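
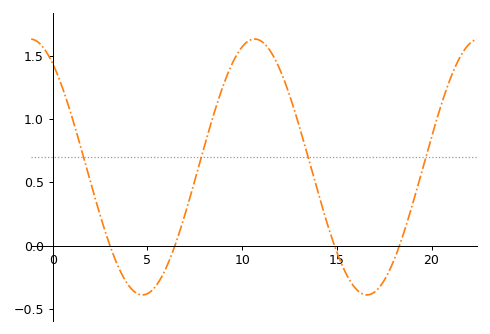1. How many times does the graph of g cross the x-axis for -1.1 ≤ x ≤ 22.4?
4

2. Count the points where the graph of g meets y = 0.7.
4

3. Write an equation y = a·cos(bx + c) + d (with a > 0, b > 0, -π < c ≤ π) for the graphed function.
y = 1.01cos(0.53x + 0.63) + 0.62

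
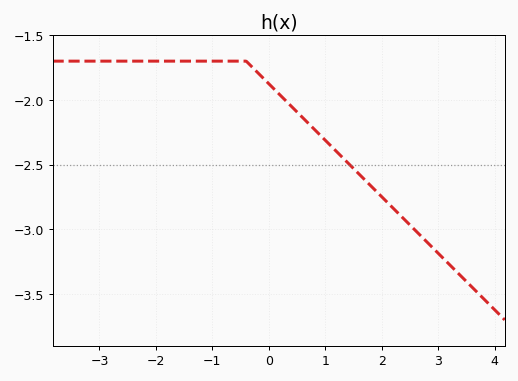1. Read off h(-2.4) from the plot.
-1.7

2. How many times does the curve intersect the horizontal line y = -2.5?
1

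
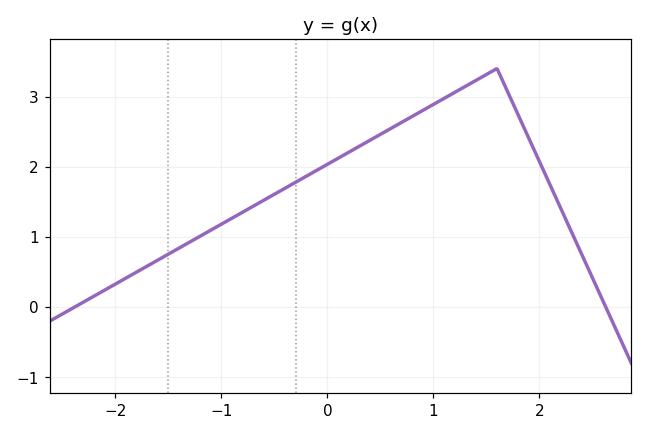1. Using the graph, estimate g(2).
2.1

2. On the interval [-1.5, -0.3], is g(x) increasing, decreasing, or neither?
increasing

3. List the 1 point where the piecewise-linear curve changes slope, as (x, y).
(1.6, 3.4)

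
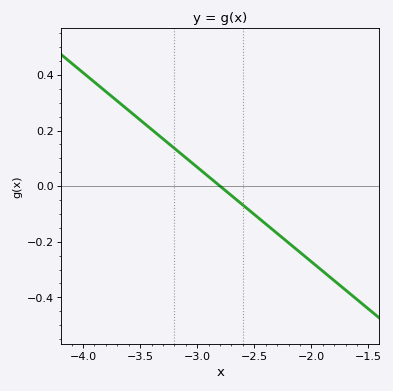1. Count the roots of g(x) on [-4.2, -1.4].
1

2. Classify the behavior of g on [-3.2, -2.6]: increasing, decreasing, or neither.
decreasing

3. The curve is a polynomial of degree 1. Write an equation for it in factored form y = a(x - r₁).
y = -0.34(x + 2.8)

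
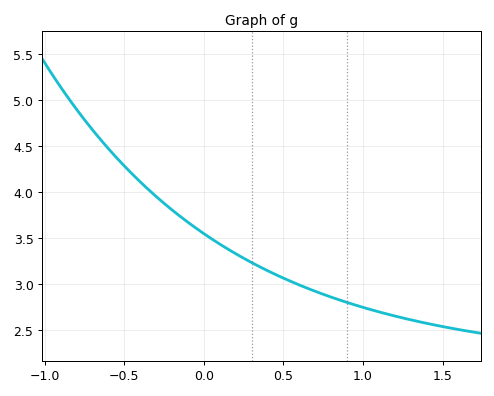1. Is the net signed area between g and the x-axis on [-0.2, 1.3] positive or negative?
positive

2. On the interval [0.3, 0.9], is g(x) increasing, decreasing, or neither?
decreasing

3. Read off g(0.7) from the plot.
2.92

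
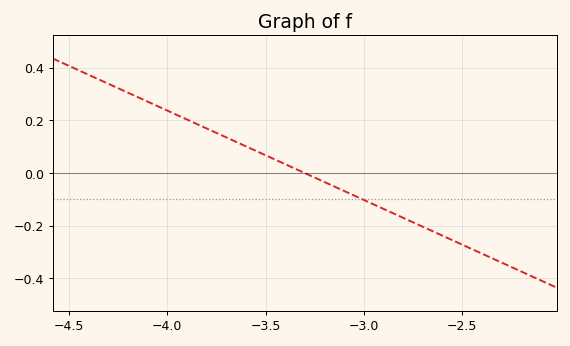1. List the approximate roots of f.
-3.3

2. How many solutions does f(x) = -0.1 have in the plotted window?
1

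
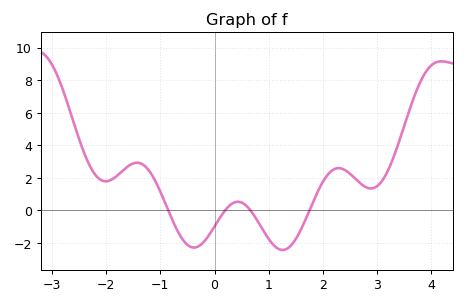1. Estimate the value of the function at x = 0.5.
0.478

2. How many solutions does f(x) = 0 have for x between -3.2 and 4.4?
4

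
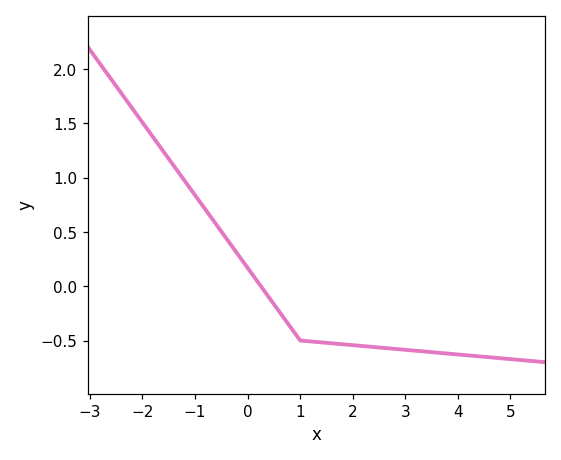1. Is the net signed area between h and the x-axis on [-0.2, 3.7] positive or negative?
negative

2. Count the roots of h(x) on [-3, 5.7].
1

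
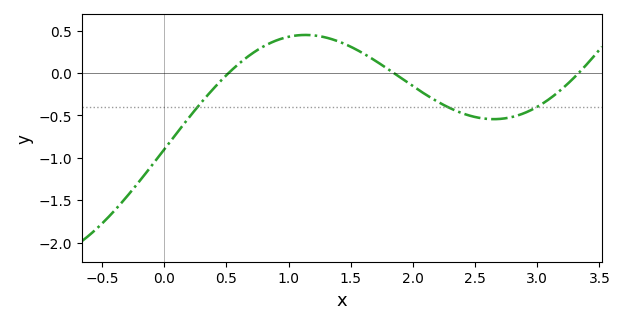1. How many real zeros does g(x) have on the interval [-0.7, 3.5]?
3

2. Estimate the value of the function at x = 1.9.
-0.05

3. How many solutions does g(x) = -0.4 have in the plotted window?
3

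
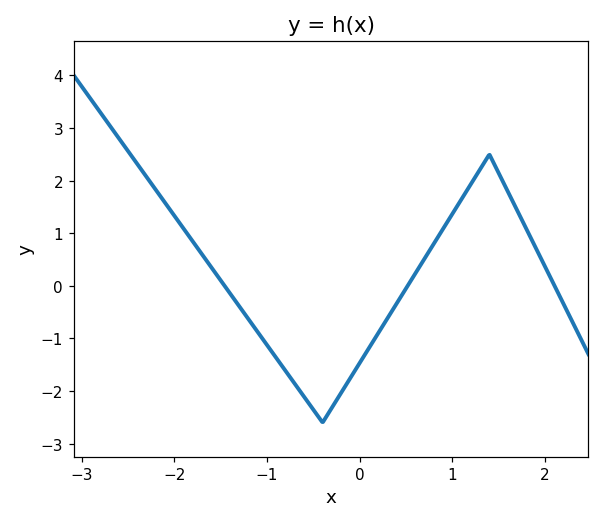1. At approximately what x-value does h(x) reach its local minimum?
-0.4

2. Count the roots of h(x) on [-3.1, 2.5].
3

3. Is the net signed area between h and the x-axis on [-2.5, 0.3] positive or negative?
negative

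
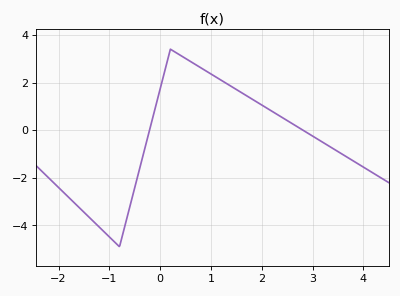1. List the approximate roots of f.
-0.2, 2.8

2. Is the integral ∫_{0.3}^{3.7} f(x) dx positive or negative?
positive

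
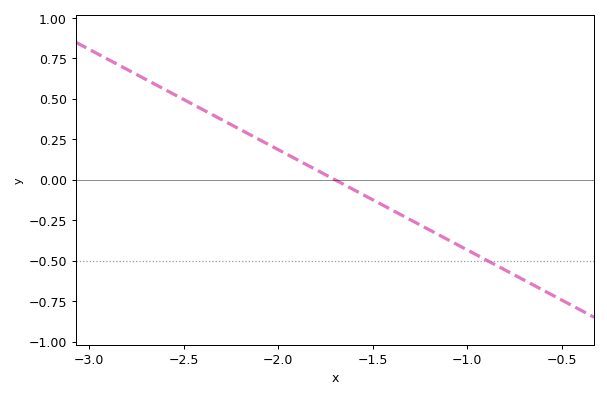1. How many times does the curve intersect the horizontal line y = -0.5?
1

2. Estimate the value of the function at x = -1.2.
-0.32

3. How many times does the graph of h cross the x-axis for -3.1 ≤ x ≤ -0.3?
1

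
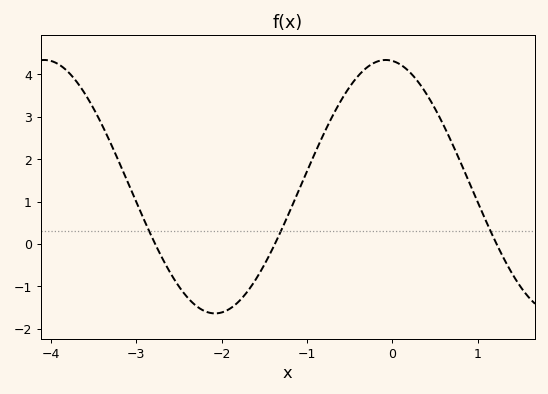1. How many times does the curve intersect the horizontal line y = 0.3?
3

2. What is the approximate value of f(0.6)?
2.8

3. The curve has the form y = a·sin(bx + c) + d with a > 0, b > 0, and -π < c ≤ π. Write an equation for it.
y = 2.99sin(1.6x + 1.7) + 1.35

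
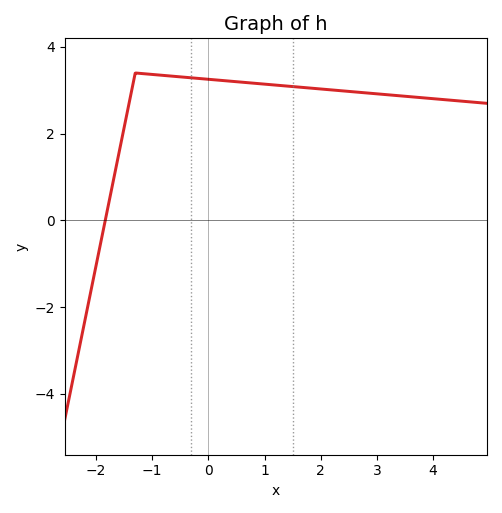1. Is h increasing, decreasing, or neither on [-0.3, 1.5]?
decreasing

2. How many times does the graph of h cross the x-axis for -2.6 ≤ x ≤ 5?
1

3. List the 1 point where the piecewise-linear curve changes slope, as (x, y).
(-1.3, 3.4)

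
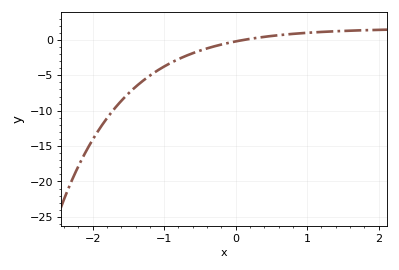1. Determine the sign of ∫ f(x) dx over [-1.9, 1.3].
negative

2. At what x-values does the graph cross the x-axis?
0.1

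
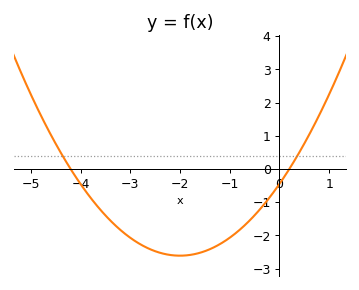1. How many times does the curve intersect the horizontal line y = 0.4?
2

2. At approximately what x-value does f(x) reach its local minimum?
-2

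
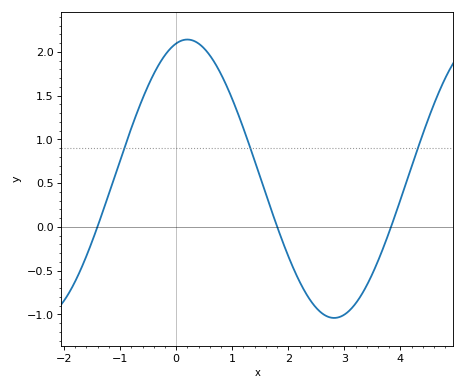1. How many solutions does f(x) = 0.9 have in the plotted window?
3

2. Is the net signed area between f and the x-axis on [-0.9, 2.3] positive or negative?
positive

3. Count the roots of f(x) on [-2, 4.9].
3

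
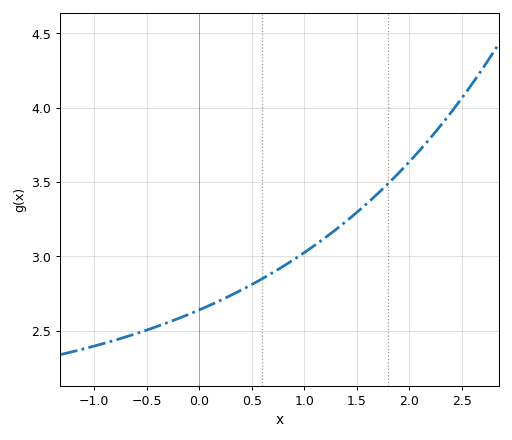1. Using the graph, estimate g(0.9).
3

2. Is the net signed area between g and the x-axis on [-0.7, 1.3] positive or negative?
positive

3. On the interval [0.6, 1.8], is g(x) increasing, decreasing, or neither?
increasing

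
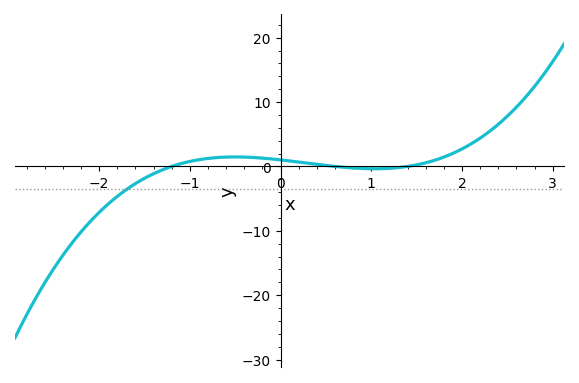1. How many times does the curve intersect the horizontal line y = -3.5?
1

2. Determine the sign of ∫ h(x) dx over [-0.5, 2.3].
positive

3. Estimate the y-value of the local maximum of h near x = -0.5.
1.48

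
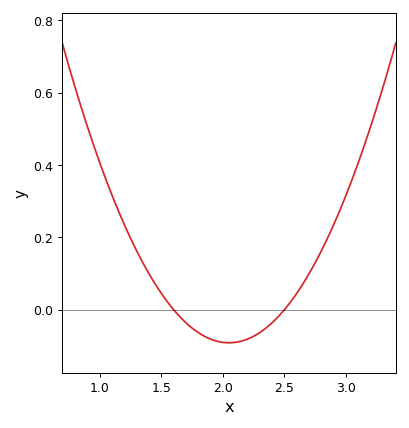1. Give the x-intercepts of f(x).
1.6, 2.5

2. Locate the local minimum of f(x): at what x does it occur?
2.05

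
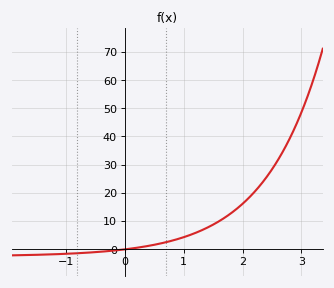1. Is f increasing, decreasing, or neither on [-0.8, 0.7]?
increasing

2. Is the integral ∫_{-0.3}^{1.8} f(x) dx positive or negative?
positive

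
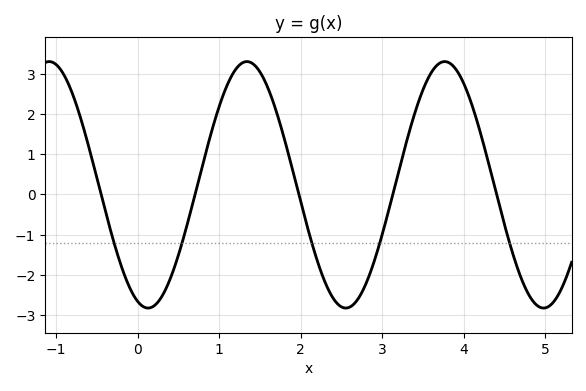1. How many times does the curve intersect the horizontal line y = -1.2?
5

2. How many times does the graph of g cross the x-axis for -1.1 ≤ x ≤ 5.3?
5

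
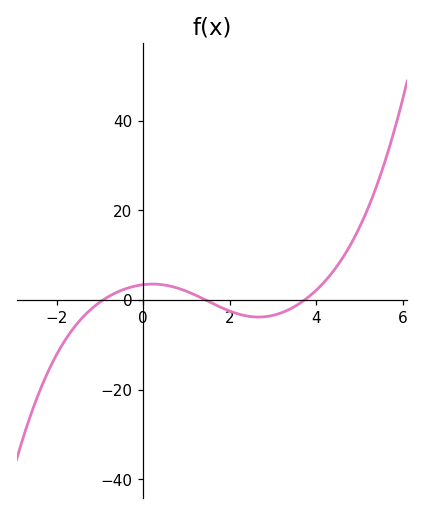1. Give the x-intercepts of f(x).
-0.925, 1.44, 3.73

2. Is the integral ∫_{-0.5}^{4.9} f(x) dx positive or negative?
positive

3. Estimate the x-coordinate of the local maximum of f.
0.219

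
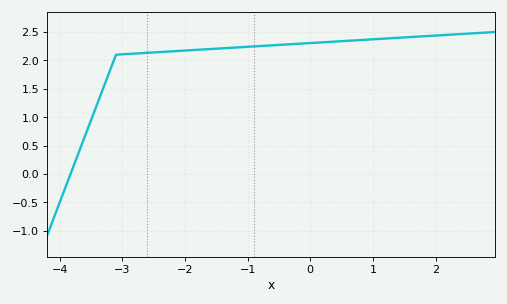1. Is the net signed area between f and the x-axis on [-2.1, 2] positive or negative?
positive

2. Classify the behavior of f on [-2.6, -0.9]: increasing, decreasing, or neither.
increasing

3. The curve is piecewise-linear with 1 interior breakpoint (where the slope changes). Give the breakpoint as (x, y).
(-3.1, 2.1)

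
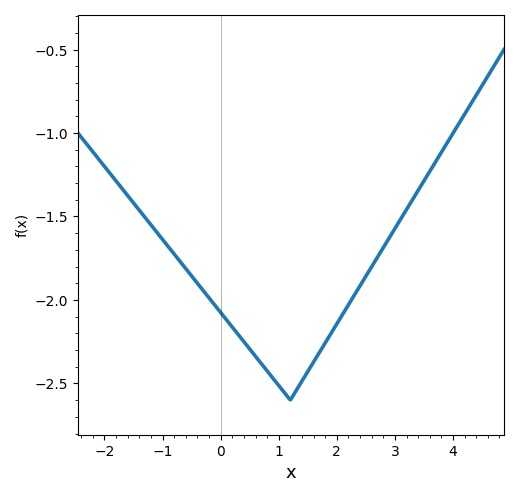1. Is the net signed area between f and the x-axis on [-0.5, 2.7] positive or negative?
negative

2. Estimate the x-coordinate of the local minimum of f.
1.2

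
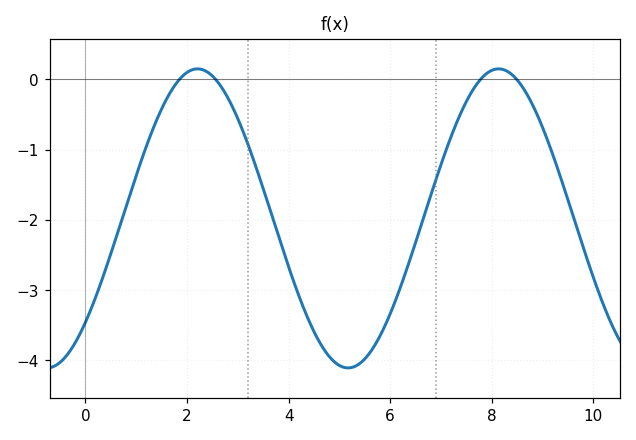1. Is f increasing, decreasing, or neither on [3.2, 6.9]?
neither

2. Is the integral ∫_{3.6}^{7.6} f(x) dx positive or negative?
negative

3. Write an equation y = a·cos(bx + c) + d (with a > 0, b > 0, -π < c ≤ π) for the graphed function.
y = 2.13cos(1.06x - 2.34) - 1.98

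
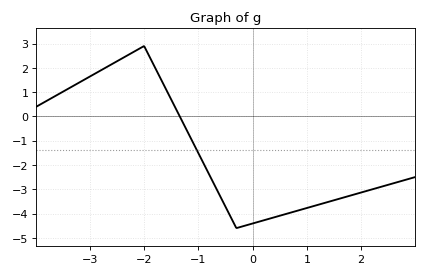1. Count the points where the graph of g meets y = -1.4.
1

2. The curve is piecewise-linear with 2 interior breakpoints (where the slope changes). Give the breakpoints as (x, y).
(-2, 2.9); (-0.3, -4.6)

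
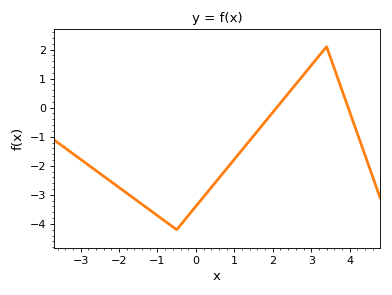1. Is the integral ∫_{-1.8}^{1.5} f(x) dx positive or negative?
negative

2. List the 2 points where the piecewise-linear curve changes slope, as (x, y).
(-0.5, -4.2); (3.4, 2.1)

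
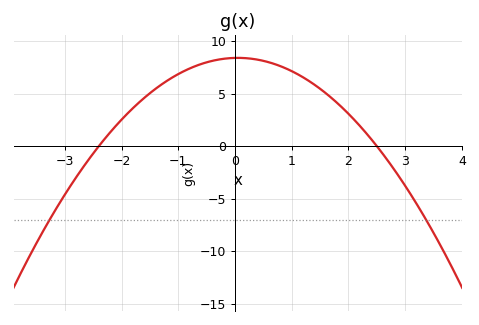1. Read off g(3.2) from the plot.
-5.49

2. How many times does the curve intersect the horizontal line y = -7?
2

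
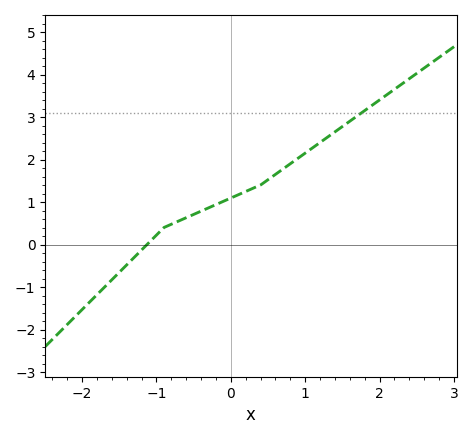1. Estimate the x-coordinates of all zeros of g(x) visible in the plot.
-1.1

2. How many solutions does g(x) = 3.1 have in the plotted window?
1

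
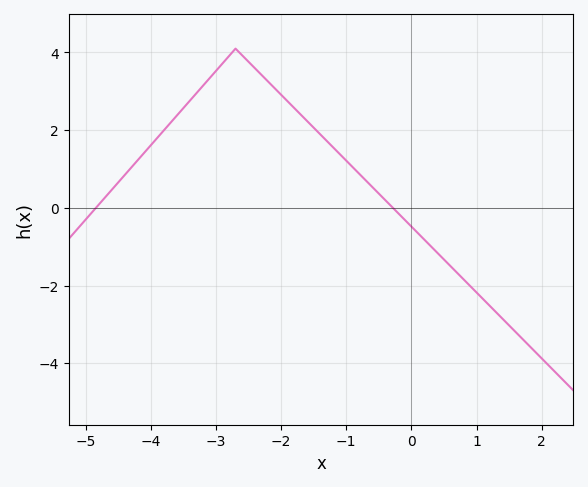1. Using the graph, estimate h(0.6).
-1.4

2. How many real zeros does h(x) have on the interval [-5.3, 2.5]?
2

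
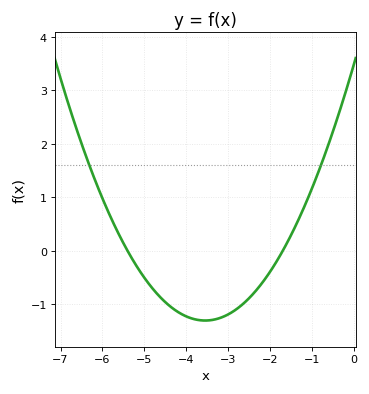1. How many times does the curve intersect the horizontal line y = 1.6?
2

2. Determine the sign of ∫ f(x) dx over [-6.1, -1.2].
negative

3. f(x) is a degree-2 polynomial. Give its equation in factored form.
y = 0.38(x + 5.4)(x + 1.7)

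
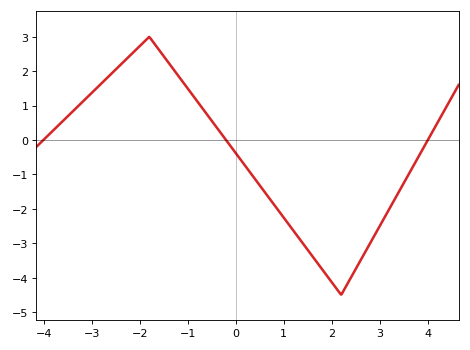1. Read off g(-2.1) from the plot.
2.6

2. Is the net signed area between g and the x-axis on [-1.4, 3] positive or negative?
negative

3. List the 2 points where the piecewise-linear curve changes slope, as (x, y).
(-1.8, 3); (2.2, -4.5)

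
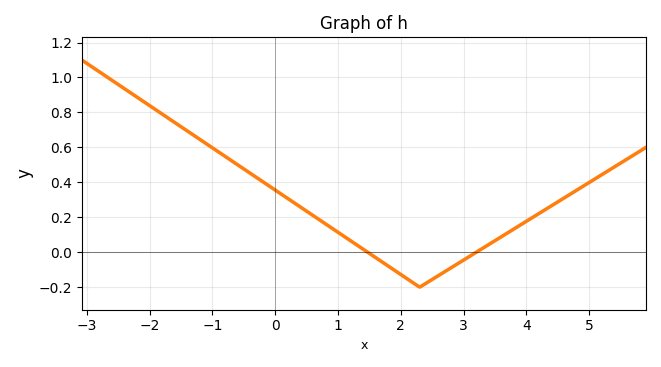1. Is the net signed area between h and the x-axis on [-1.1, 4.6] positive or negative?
positive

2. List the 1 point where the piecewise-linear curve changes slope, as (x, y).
(2.3, -0.2)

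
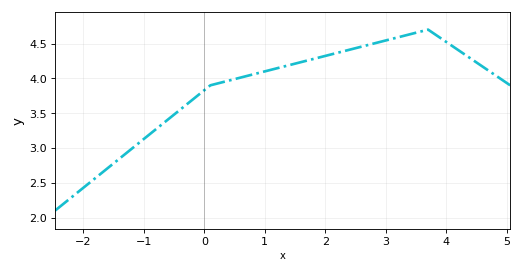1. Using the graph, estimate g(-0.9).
3.2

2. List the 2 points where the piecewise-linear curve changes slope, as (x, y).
(0.1, 3.9); (3.7, 4.7)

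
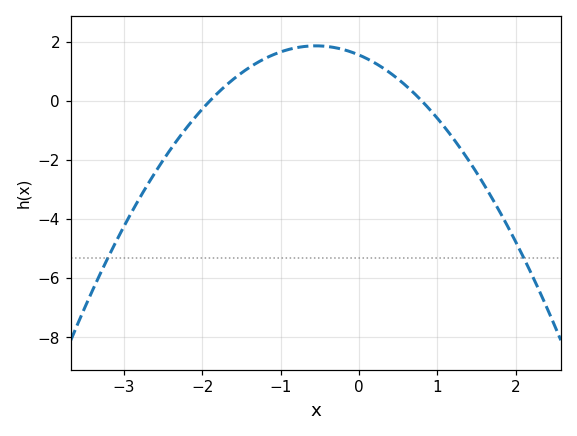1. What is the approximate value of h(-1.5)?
0.938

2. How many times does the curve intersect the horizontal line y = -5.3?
2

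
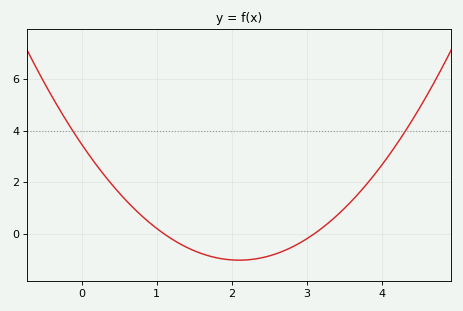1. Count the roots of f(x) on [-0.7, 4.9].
2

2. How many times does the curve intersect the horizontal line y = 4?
2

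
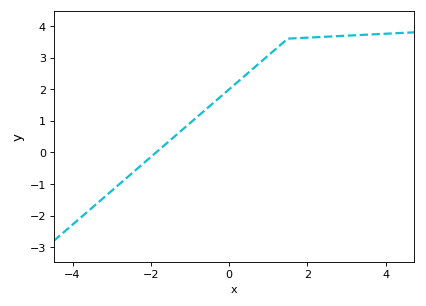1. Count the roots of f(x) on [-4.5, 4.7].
1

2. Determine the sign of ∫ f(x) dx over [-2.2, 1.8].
positive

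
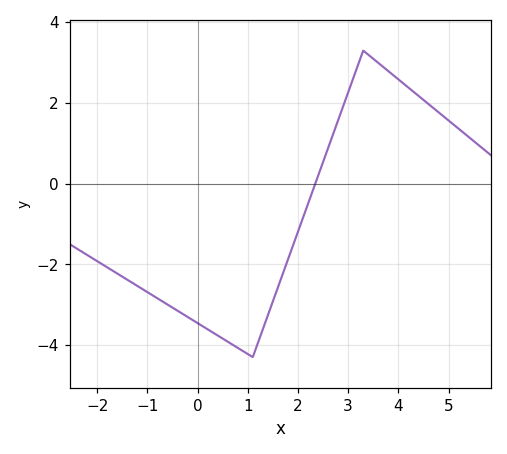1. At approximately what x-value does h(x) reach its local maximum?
3.4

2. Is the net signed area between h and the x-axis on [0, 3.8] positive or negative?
negative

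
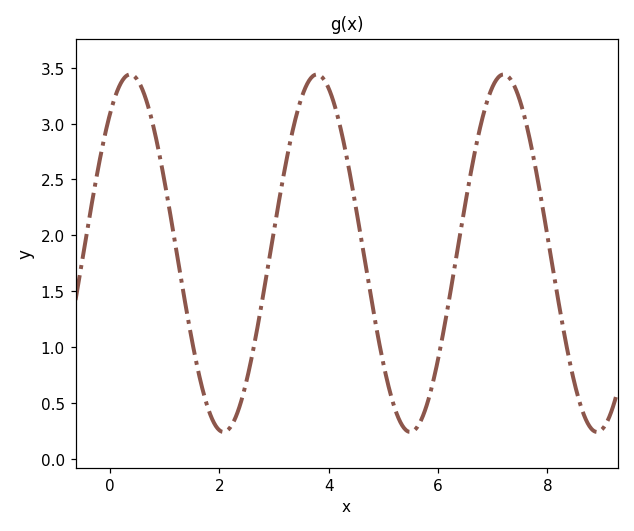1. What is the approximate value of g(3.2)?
2.6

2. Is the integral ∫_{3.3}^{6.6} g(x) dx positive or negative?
positive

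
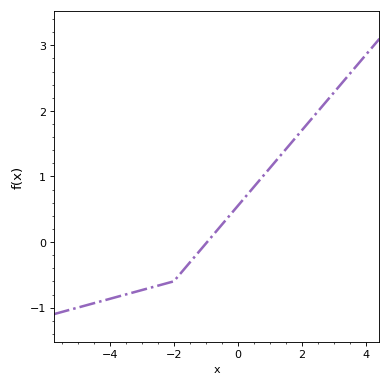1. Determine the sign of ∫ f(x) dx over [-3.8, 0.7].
negative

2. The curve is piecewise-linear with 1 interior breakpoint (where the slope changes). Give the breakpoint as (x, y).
(-2, -0.6)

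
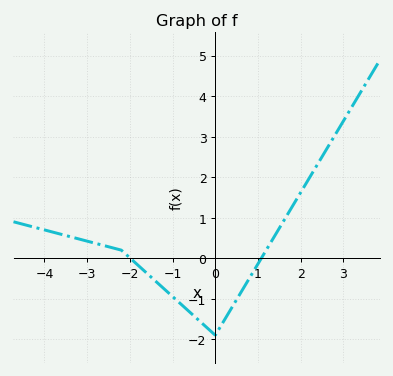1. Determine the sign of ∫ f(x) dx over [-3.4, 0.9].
negative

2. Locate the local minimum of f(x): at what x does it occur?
0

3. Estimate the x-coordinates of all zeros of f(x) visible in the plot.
-2, 1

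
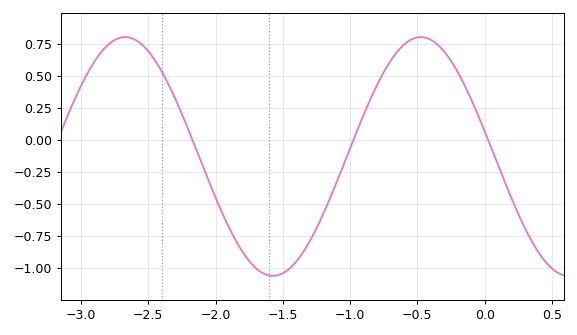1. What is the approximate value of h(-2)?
-0.45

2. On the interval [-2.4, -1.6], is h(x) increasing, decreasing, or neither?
decreasing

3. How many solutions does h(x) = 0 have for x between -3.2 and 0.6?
3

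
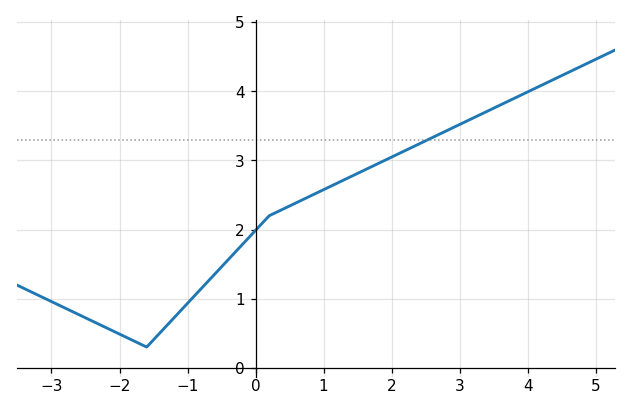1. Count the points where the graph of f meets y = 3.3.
1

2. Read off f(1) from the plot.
2.58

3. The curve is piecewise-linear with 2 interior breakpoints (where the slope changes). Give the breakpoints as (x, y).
(-1.6, 0.3); (0.2, 2.2)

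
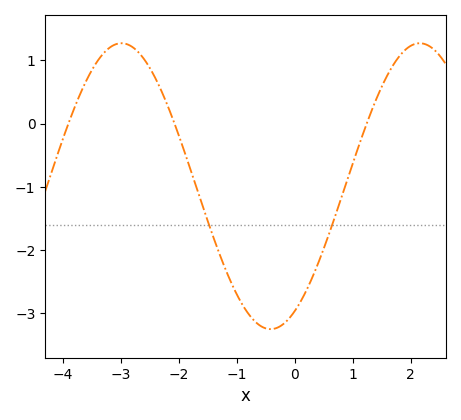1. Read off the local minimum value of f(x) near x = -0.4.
-3.25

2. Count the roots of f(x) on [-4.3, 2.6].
3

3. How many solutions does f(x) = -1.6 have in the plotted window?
2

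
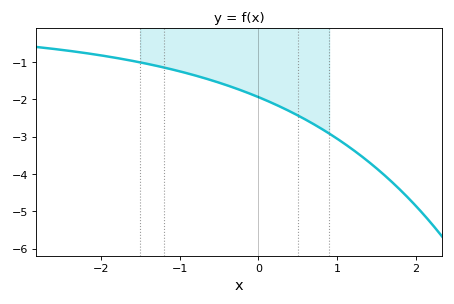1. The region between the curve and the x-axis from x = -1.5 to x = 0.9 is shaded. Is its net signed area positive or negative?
negative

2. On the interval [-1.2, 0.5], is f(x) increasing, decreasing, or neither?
decreasing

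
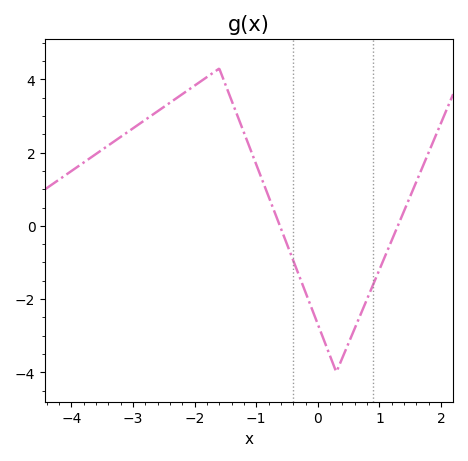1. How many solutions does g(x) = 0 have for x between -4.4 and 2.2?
2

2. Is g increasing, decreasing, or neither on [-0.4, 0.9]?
neither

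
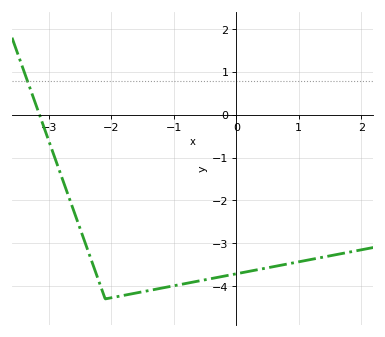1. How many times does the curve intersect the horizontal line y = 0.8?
1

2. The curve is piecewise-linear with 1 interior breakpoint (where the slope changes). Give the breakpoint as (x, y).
(-2.1, -4.3)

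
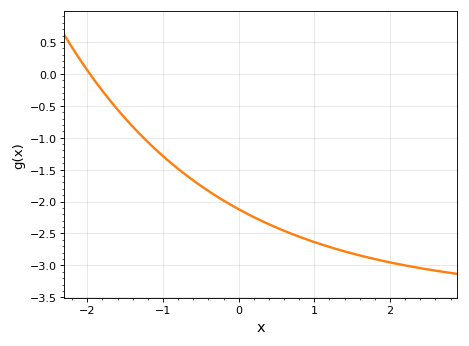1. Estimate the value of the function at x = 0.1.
-2.2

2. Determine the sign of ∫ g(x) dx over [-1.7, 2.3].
negative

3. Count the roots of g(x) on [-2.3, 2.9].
1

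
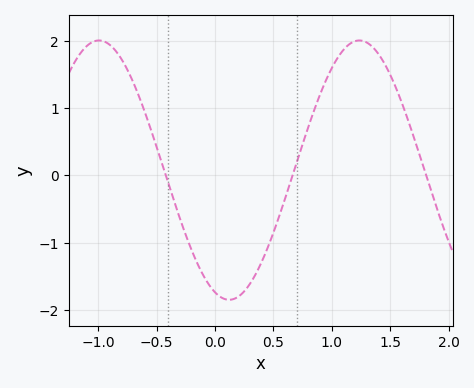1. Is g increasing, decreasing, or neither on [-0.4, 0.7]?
neither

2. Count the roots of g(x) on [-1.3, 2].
3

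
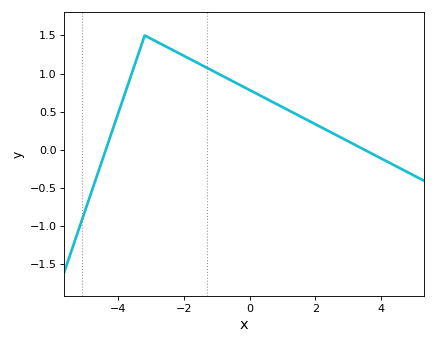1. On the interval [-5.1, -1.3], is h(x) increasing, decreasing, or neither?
neither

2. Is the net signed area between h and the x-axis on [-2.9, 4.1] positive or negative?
positive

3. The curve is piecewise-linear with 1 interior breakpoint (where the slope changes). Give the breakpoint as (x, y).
(-3.2, 1.5)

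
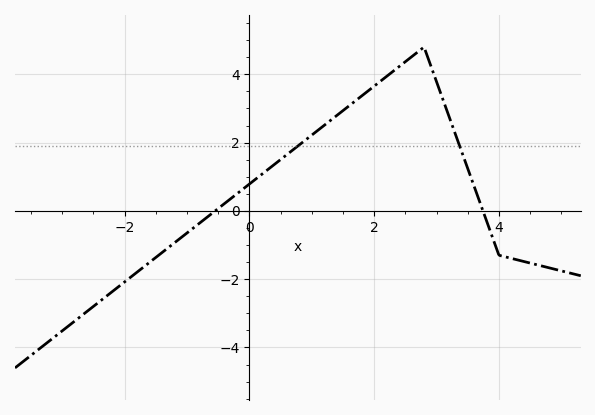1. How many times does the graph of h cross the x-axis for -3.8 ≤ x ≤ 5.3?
2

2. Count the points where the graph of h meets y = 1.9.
2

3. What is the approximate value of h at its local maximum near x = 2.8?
4.8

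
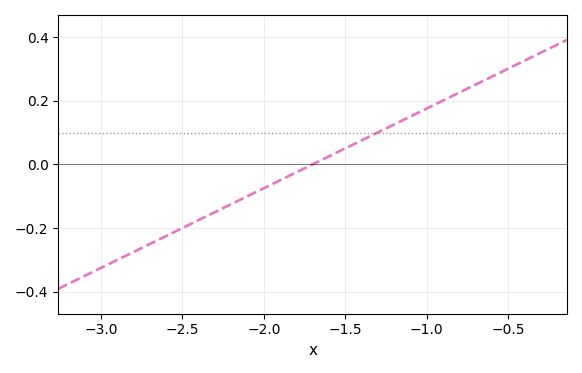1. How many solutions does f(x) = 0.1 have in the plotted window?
1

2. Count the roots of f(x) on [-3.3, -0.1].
1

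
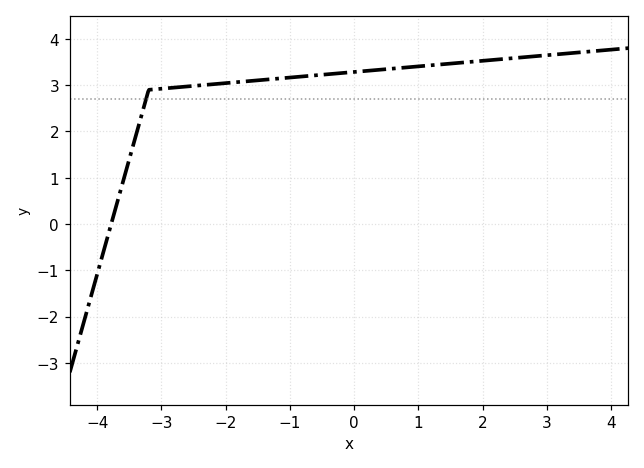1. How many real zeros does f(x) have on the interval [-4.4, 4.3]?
1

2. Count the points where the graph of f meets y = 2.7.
1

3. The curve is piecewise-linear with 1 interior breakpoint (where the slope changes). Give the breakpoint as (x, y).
(-3.2, 2.9)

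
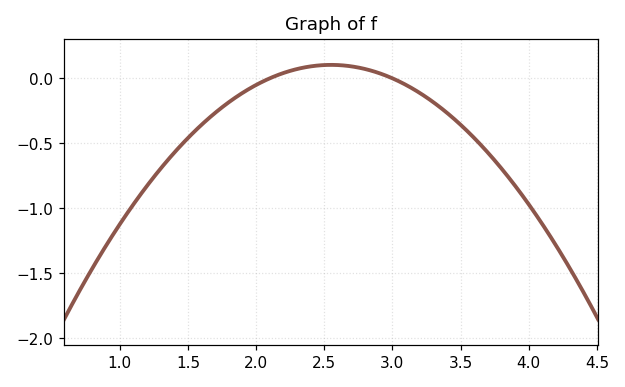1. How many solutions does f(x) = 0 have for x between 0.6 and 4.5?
2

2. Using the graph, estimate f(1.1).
-0.95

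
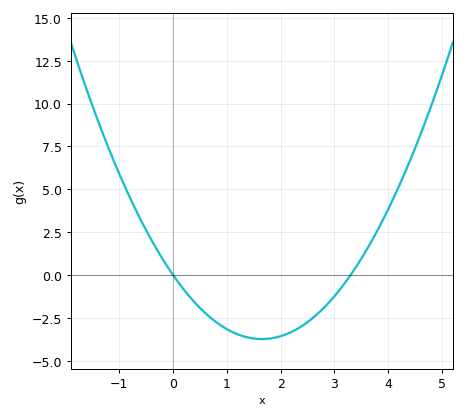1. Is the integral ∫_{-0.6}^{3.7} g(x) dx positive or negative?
negative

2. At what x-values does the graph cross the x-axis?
0, 3.3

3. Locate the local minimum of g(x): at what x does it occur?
1.65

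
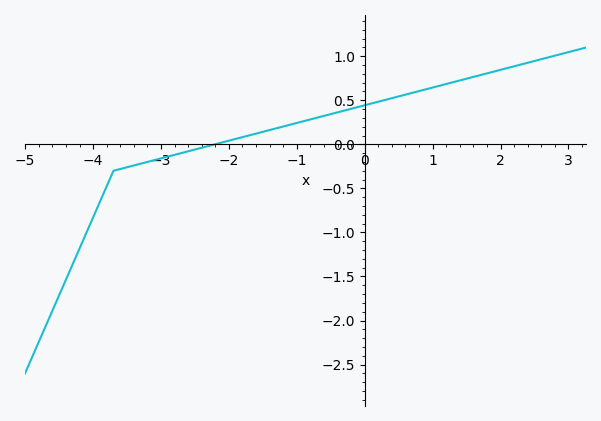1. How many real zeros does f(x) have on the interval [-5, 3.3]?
1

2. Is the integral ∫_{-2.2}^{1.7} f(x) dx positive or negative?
positive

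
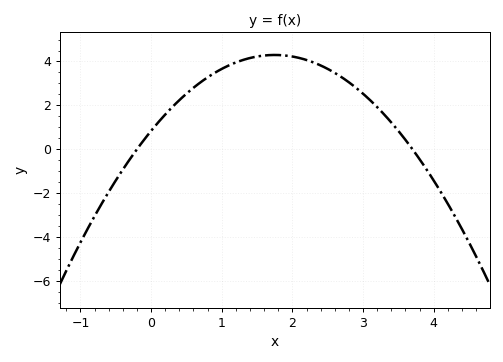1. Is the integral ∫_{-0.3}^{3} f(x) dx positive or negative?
positive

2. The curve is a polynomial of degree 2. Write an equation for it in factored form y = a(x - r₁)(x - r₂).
y = -1.13(x + 0.2)(x - 3.7)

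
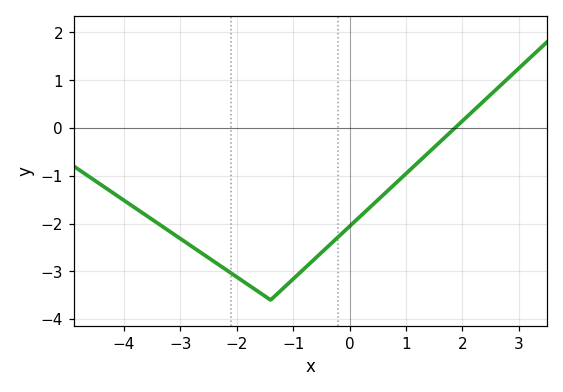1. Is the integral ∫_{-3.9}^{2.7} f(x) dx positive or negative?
negative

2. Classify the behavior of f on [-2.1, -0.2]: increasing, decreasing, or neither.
neither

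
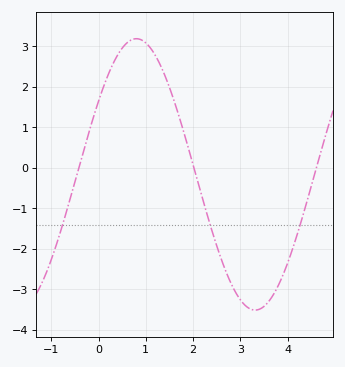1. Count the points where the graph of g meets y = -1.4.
3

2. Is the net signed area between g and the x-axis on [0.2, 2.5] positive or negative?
positive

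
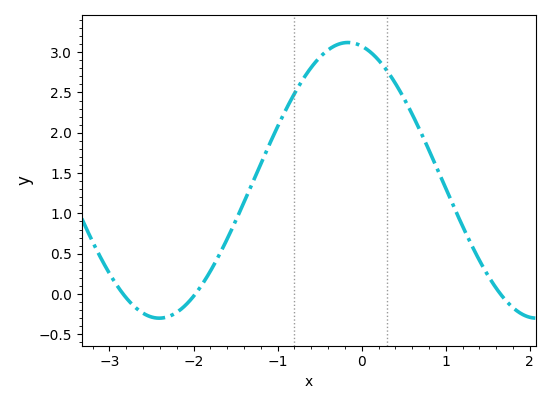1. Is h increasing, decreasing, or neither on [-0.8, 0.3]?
neither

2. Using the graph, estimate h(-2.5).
-0.3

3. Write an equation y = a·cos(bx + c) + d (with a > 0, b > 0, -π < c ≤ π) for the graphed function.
y = 1.71cos(1.4x + 0.23) + 1.41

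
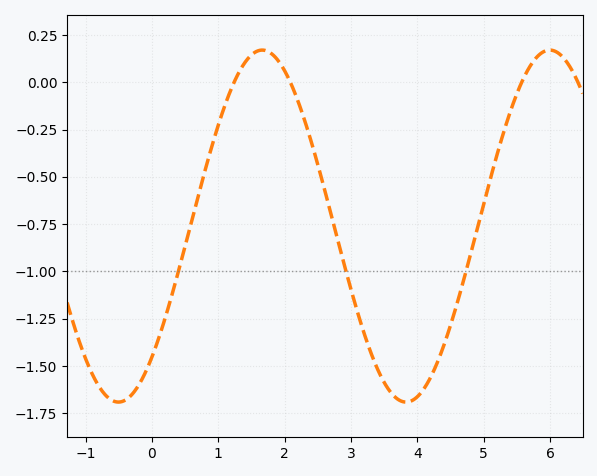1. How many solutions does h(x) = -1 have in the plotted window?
3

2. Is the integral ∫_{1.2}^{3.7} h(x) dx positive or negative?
negative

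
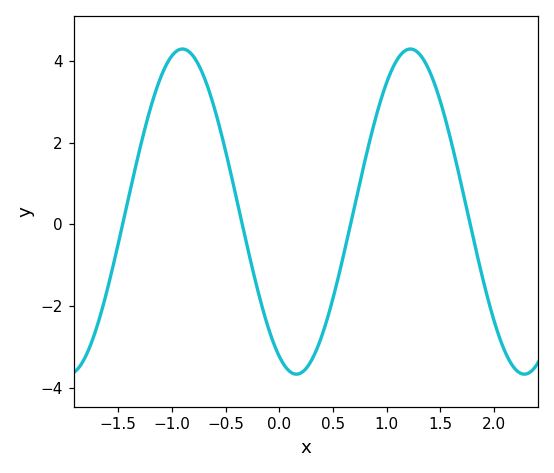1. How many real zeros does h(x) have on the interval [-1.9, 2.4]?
4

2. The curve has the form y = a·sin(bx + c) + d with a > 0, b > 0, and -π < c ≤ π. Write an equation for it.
y = 3.98sin(3x - 2) + 0.31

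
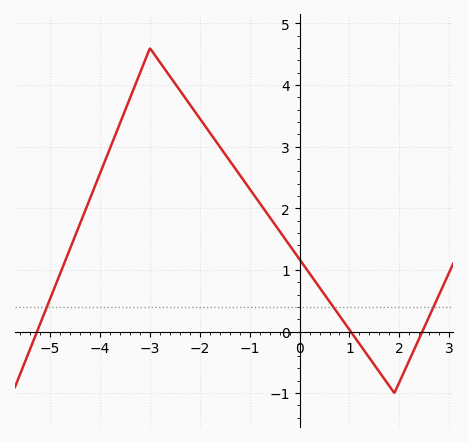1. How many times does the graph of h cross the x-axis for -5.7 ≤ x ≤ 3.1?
3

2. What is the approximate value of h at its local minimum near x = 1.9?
-1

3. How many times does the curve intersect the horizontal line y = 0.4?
3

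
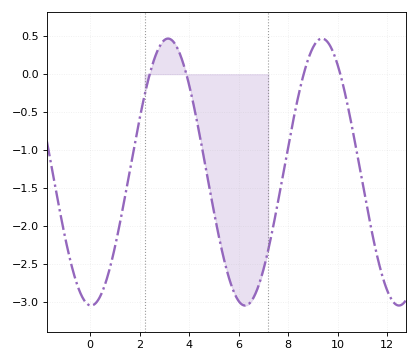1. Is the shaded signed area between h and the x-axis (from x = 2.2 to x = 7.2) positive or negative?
negative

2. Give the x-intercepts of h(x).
2.4, 3.8, 8.6, 10.2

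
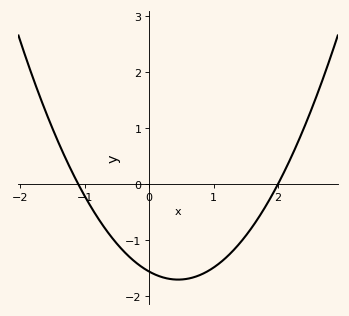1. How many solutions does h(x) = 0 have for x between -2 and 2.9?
2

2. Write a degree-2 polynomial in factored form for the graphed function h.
y = 0.71(x + 1.1)(x - 2)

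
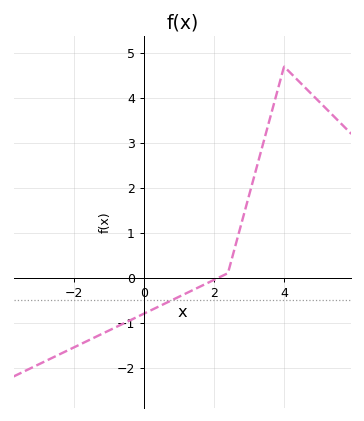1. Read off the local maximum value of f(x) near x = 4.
4.7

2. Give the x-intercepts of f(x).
2.13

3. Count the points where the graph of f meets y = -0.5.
1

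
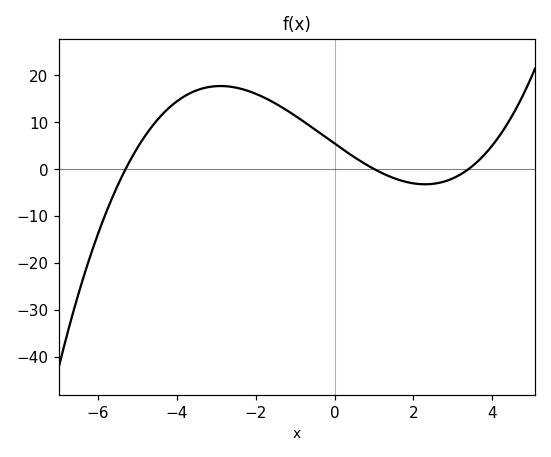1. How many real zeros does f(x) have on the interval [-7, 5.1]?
3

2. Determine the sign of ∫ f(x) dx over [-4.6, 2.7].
positive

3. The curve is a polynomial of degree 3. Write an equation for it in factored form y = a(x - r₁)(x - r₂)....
y = 0.3(x + 5.3)(x - 1)(x - 3.4)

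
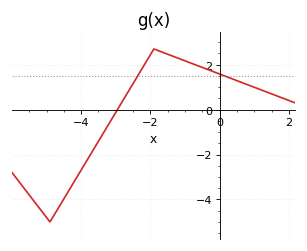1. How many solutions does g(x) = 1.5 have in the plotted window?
2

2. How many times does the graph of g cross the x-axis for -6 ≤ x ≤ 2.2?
1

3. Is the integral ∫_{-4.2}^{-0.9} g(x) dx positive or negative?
positive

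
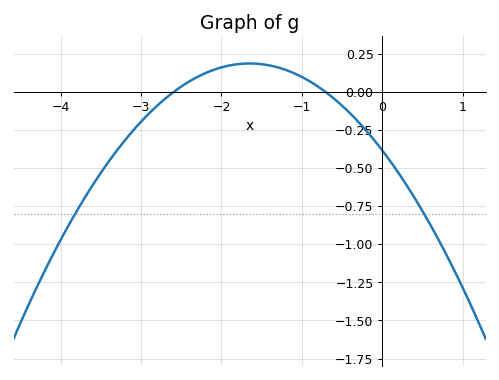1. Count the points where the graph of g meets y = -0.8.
2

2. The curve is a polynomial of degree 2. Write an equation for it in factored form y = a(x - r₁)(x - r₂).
y = -0.21(x + 2.6)(x + 0.7)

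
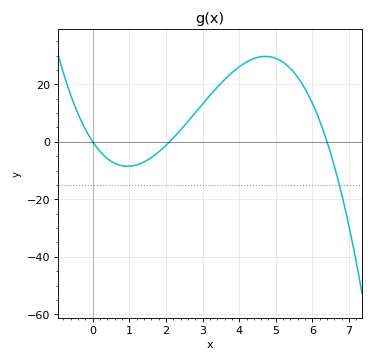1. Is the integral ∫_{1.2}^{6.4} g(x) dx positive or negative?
positive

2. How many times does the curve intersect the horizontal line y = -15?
1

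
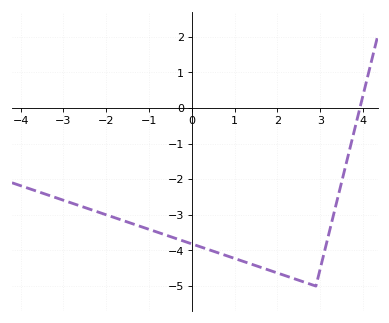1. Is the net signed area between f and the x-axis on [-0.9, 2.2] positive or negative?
negative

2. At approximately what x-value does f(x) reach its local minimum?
2.9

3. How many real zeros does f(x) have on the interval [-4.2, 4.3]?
1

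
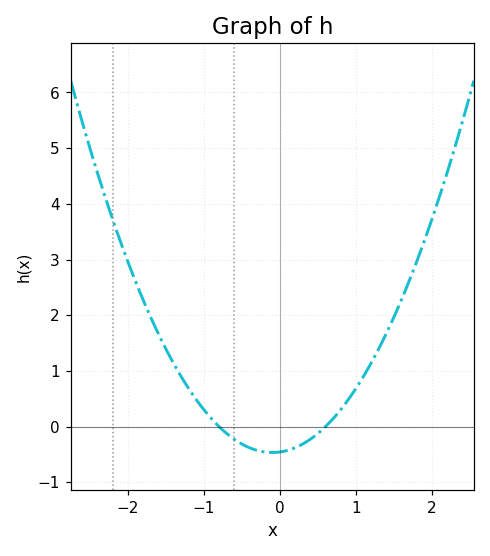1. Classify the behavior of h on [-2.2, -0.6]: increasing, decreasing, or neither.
decreasing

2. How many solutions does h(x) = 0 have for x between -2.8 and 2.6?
2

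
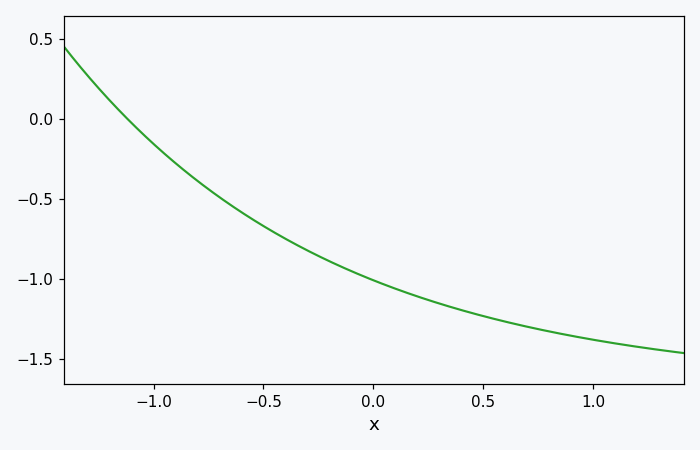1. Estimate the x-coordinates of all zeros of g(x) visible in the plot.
-1.1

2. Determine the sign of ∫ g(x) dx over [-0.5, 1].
negative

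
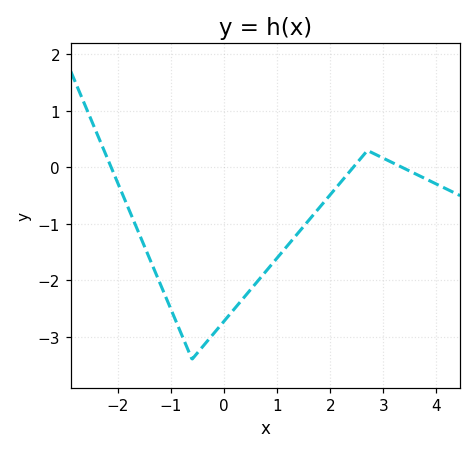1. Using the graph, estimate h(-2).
-0.269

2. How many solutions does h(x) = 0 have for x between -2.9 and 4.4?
3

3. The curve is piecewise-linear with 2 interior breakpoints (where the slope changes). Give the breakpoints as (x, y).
(-0.6, -3.4); (2.7, 0.3)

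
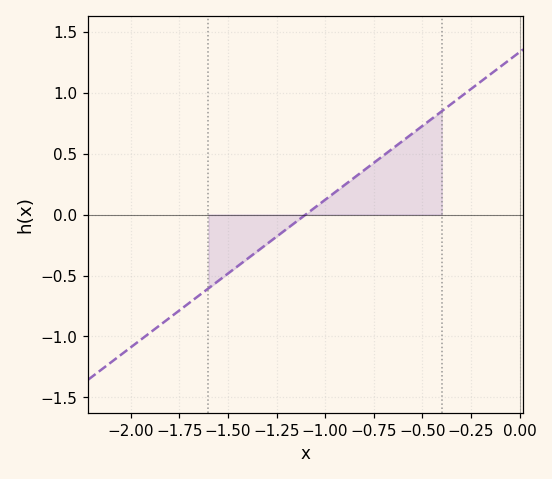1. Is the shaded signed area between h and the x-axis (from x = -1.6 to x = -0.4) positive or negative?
positive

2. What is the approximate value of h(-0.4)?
0.847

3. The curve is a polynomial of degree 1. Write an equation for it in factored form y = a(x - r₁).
y = 1.21(x + 1.1)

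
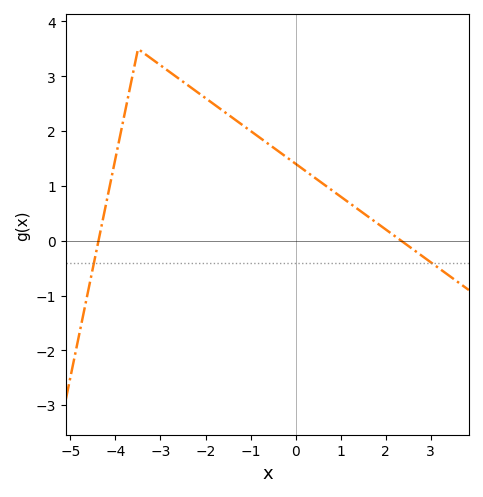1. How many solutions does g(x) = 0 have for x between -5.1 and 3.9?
2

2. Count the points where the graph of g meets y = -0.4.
2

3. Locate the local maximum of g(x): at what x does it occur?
-3.4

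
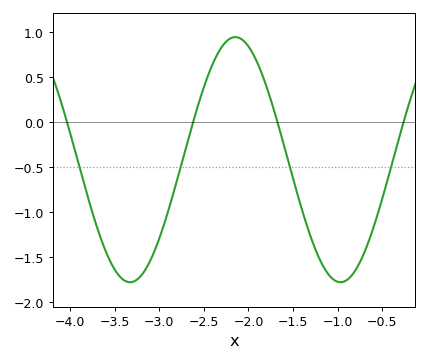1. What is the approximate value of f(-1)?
-1.75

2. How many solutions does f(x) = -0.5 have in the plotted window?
4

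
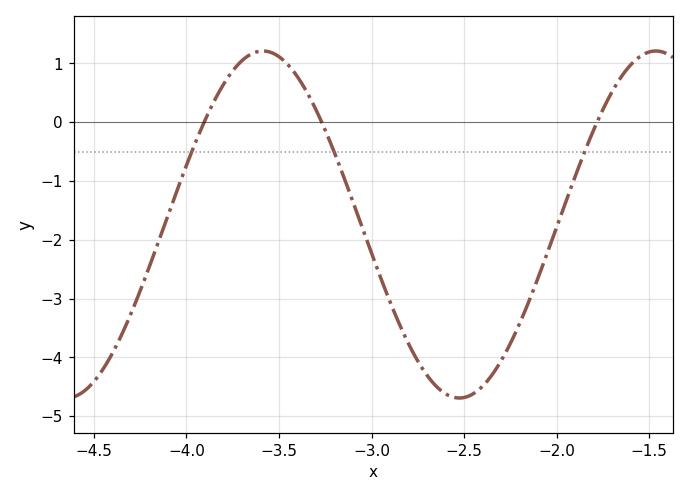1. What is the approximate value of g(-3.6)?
1.2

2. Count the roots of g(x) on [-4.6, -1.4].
3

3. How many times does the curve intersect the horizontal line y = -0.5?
3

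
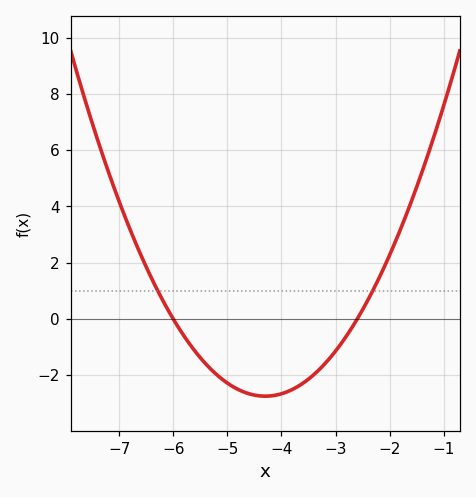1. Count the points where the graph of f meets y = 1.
2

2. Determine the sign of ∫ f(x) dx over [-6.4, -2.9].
negative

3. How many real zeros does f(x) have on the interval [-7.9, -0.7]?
2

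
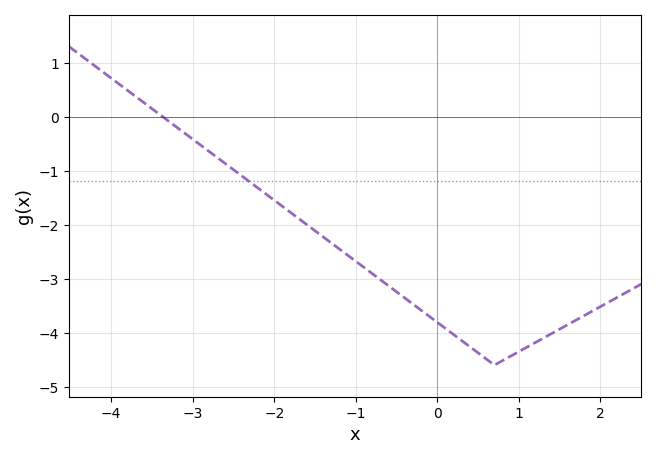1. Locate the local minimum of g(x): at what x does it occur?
0.7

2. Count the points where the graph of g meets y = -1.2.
1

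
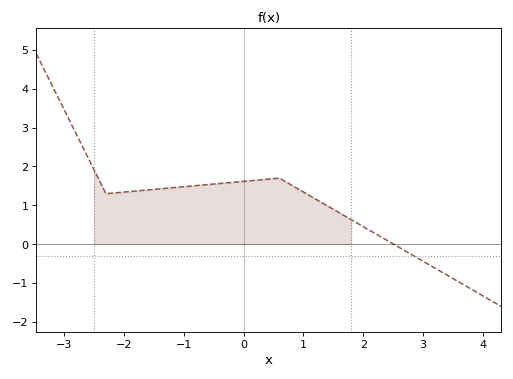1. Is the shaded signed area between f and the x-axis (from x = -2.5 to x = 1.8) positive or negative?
positive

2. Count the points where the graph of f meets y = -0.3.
1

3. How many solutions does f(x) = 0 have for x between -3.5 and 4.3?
1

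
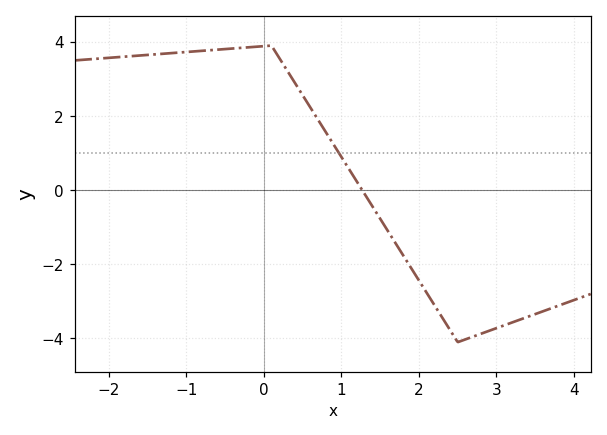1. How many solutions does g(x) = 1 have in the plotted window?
1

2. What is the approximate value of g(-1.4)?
3.6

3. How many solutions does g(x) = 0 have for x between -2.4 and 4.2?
1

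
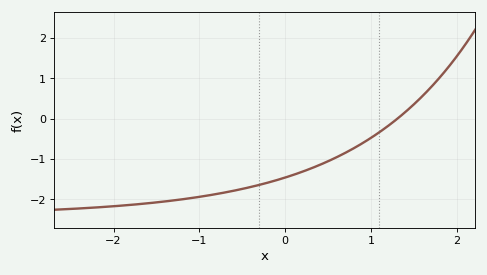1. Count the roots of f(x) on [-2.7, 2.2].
1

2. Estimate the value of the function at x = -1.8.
-2.1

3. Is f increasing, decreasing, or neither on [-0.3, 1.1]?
increasing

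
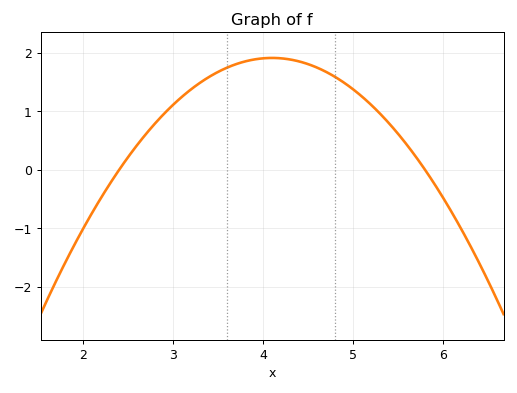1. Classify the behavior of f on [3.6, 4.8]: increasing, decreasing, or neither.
neither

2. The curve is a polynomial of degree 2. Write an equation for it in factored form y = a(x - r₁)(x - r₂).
y = -0.66(x - 2.4)(x - 5.8)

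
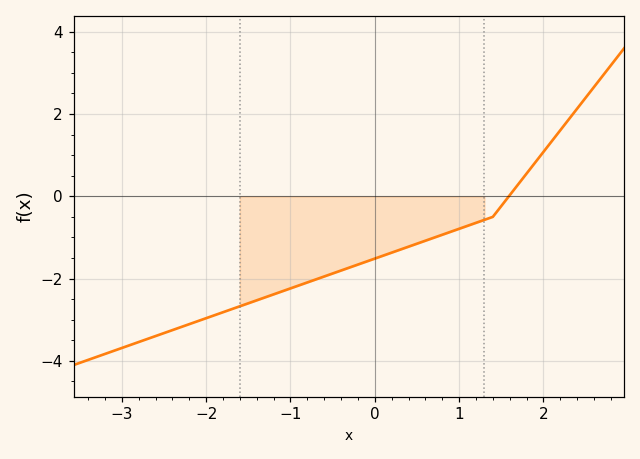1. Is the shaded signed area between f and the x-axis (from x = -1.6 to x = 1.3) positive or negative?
negative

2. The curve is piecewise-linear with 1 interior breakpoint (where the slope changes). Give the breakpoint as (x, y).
(1.4, -0.5)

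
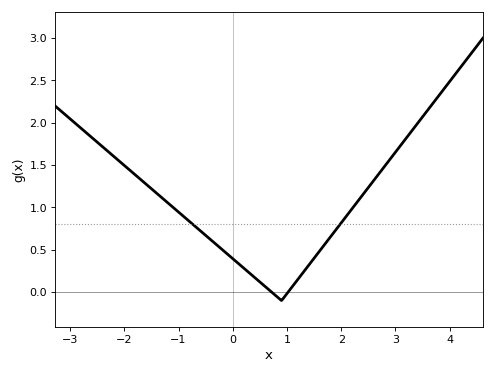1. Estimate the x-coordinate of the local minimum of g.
0.901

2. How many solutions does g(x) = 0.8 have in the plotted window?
2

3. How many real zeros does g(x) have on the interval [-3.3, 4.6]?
2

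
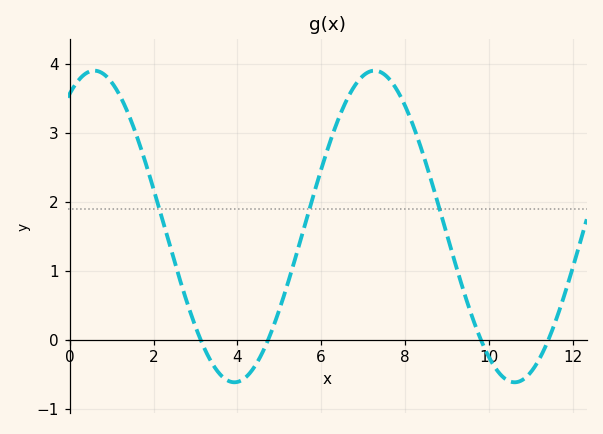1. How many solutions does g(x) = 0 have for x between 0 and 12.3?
4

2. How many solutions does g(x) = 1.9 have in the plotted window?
3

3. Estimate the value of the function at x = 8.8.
1.9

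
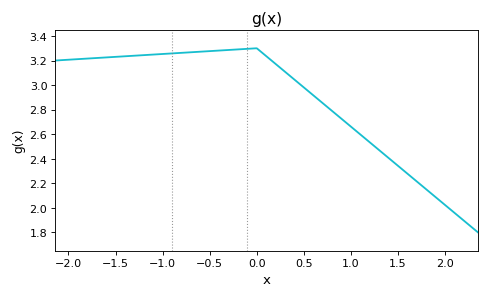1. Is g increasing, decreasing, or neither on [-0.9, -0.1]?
increasing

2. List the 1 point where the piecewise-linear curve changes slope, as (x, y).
(0, 3.3)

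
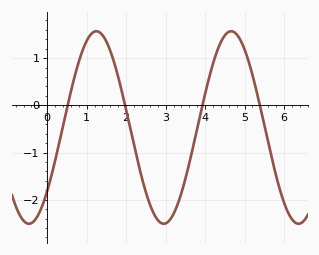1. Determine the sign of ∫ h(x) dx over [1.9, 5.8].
negative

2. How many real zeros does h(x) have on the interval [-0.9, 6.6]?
4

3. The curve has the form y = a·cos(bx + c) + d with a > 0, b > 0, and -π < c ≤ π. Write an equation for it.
y = 2.04cos(1.8x - 2.3) - 0.47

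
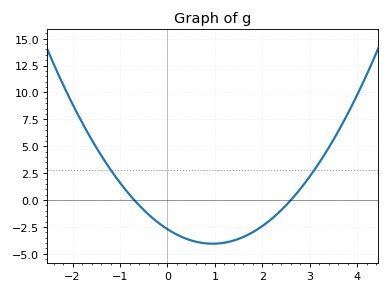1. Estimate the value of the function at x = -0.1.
-2.5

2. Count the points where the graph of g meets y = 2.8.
2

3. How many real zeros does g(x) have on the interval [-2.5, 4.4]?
2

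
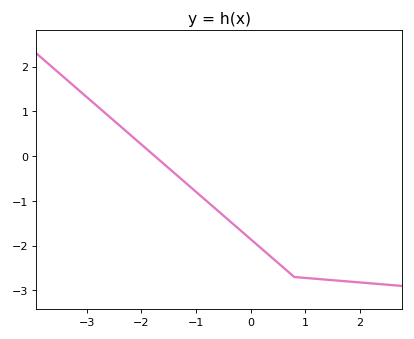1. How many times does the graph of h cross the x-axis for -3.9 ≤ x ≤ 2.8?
1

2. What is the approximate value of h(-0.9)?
-0.9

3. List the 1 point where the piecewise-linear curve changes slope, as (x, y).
(0.8, -2.7)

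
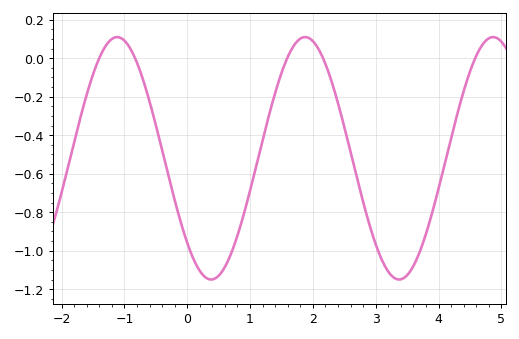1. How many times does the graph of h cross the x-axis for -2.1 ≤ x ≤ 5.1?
5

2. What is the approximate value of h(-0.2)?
-0.737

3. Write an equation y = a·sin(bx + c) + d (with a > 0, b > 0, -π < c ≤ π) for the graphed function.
y = 0.63sin(2.1x - 2.37) - 0.52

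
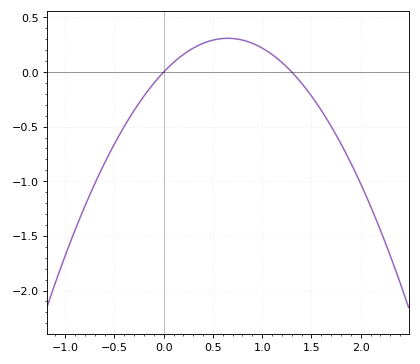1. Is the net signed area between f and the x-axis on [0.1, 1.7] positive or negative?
positive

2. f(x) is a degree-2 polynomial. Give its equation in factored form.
y = -0.73(x - 0)(x - 1.3)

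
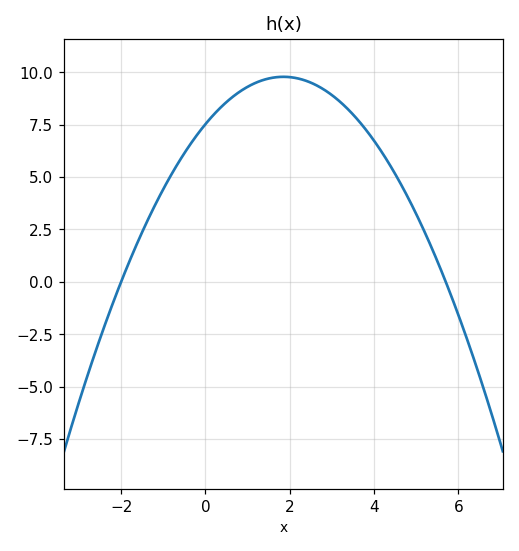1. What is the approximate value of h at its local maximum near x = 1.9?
9.78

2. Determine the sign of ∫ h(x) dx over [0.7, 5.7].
positive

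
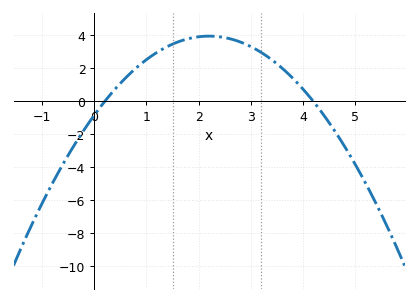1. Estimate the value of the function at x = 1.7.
3.71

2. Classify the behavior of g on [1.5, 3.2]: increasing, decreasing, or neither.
neither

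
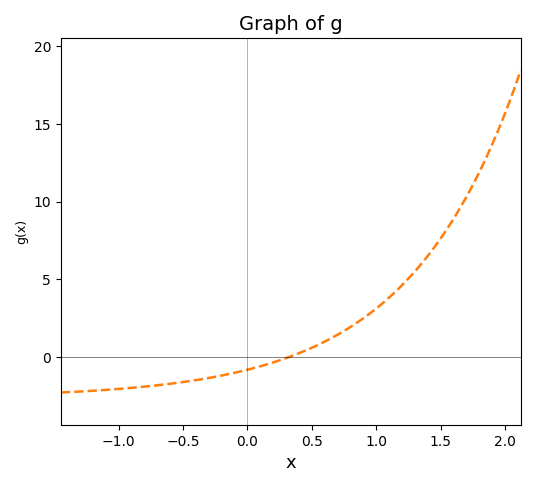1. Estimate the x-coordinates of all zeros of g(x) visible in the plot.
0.35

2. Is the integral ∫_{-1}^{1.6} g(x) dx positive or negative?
positive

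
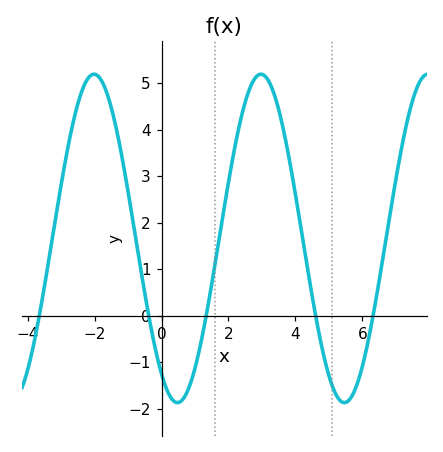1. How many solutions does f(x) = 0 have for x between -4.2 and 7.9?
5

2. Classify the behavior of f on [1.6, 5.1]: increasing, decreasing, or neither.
neither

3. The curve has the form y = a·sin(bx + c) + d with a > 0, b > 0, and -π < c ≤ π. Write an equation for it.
y = 3.53sin(1.3x - 2.2) + 1.66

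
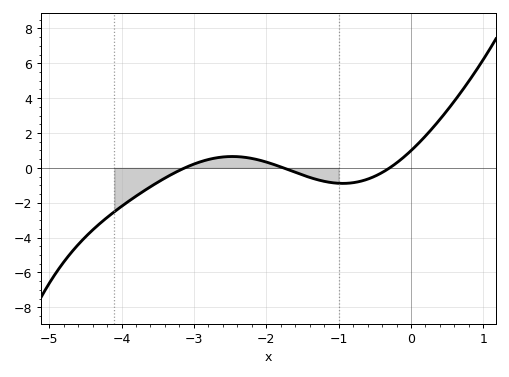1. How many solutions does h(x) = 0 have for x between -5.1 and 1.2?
3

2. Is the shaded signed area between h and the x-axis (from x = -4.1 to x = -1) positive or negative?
negative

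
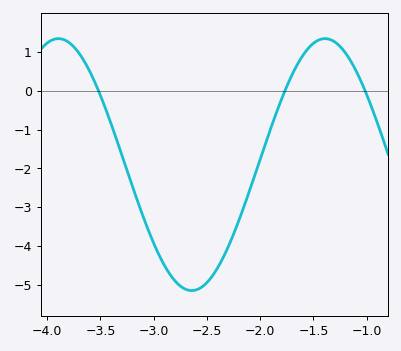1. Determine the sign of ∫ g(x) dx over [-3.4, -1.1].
negative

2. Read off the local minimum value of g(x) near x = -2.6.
-5.1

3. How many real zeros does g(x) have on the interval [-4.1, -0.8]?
3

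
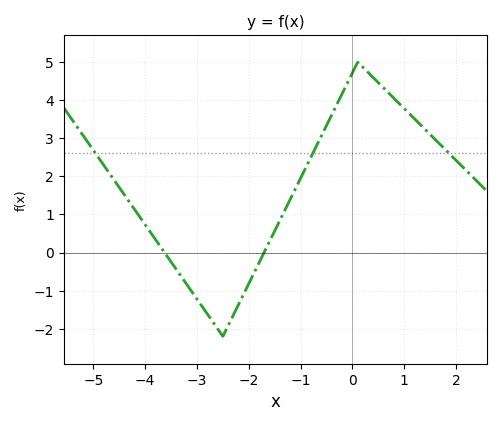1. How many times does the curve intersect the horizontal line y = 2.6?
3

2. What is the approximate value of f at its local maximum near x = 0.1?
5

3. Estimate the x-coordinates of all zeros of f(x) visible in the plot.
-3.62, -1.71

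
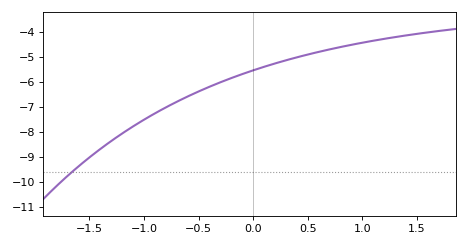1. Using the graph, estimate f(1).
-4.43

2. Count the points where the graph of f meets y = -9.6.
1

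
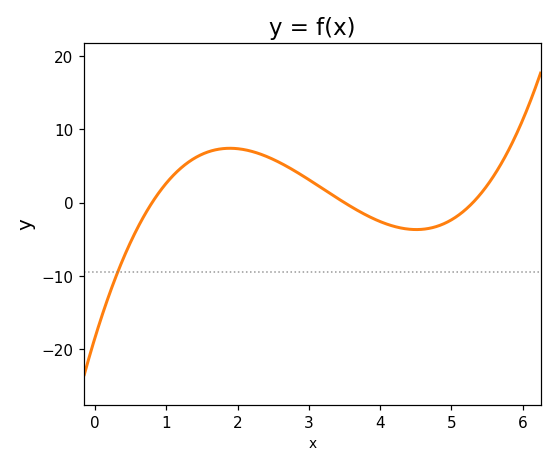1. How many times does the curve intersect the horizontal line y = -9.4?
1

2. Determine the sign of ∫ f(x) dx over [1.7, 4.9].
positive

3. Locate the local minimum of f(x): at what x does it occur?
4.51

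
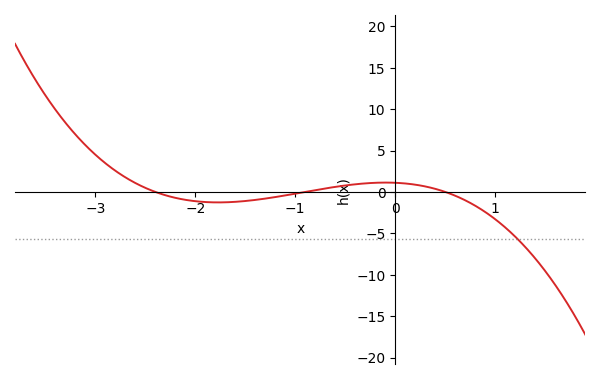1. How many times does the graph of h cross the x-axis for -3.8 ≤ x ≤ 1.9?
3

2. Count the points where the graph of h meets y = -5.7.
1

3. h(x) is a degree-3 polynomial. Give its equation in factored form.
y = -1.02(x + 2.4)(x + 0.9)(x - 0.5)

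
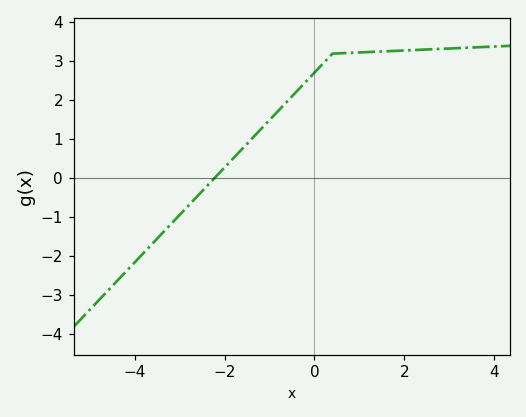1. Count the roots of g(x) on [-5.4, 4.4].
1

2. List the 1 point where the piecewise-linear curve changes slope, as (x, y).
(0.4, 3.2)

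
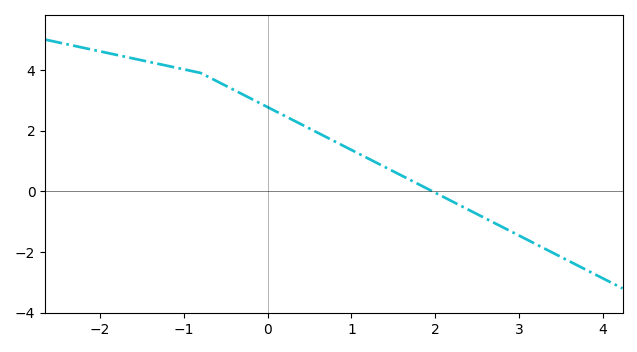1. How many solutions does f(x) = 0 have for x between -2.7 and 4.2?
1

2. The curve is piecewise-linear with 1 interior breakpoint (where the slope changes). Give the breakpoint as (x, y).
(-0.8, 3.9)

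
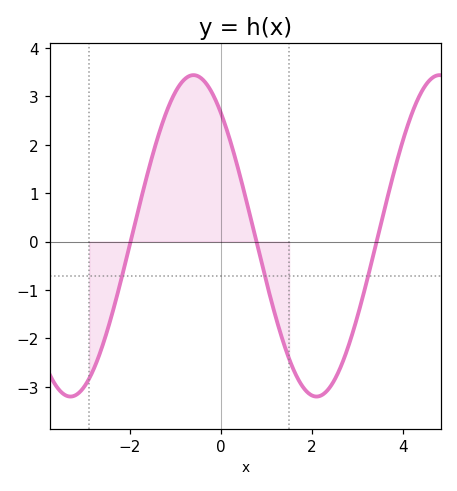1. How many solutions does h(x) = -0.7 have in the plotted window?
3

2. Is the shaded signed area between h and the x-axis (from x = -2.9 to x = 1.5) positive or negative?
positive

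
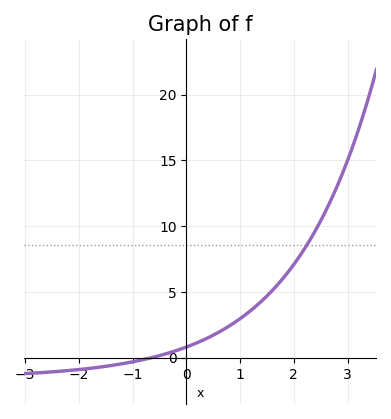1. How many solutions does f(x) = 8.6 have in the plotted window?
1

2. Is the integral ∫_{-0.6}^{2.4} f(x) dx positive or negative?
positive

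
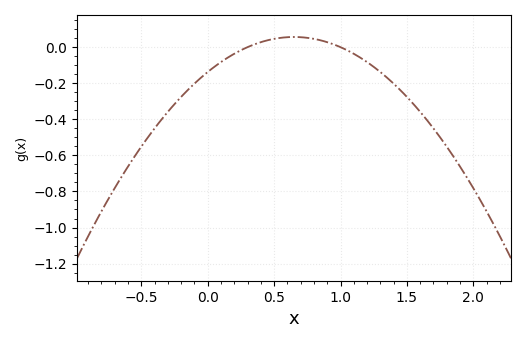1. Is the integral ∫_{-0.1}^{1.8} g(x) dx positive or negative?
negative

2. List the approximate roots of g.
0.3, 1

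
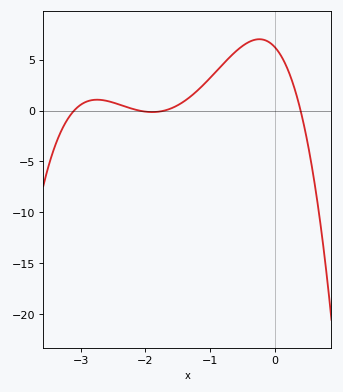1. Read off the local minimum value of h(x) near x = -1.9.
-0.156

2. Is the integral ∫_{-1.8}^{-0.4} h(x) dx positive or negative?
positive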